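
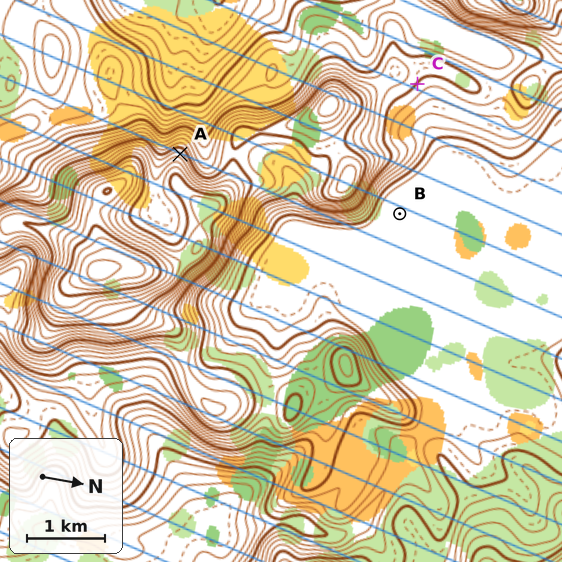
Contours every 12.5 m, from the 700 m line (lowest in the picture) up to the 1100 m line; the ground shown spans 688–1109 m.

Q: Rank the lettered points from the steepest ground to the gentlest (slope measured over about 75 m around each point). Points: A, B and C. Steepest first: A C B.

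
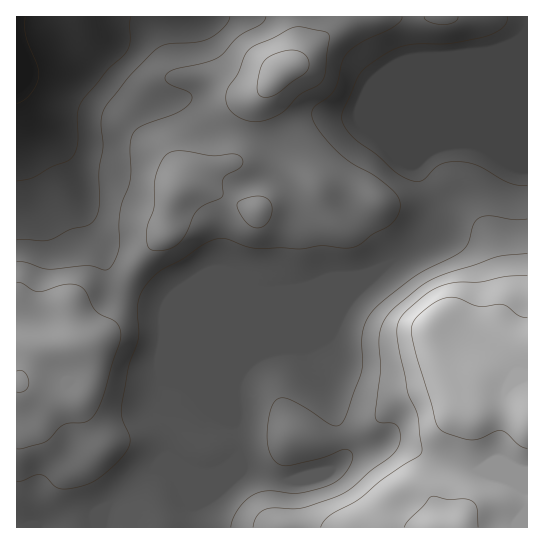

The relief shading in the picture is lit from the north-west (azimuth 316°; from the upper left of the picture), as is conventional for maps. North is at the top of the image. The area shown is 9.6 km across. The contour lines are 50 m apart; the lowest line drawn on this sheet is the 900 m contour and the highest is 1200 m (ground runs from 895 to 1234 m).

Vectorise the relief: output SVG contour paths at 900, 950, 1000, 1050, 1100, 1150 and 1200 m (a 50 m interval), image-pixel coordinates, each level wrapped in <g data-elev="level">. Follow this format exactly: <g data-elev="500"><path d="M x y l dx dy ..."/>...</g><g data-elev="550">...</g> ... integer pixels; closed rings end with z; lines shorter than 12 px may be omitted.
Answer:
<g data-elev="900"><path d="M25 17l1 18 12 31 1 11-3 8-6 9-5 6-8 4"/></g><g data-elev="950"><path d="M131 17l-1 25-3 8-21 21-22 27-5 8-2 11 1 26-5 14-6 4-16 6-18 11-16 3"/></g><g data-elev="1000"><path d="M527 186l-17-3-32-17-19-4-10 0-9 3-19 16-11-1-14-7-19-18-22-16-9-10-4-10 1-9 16-35 7-8 19-13 12-6 12-3 41-2 36-7 9-3 8-6 4-5 0-5"/><path d="M230 17l-2 5-5 7-16 10-12 3-28 2-10 5-27 26-24 31-3 7-2 8 2 25-4 25 0 35-2 9-4 7-7 4-16 4-21 10-32 0"/></g><g data-elev="1050"><path d="M17 481l5 0 17-6 7 2 8 9 5 3 8 0 14-3 10-3 10-6 14-13 10-11 4-7 1-7-8-20-1-12 8-41 9-28 0-36 3-8 4-8 16-16 21-11 23-15 12-5 9 0 20 7 11 2 44 1 21-3 27 2 11-3 11-10 16-8 7-6 4-7 2-7 0-6-4-7-19-17-26-14-14-12-19-22-5-8-1-7 3-8 14-9 5-7 4-9 4-19 6-9 14-11 31-15 8-6 1-4"/><path d="M527 219l-14 1-23-4-11 2-5 5-5 19-6 8-10 7-38 19-29 22-13 12-6 9-4 12-1 11 1 21-2 11-15 42-5 8-4 2-7-2-24-16-17-9-8-1-6 3-5 13-3 24 3 15 7 10 6 3 8-1 31-7 23-9 4 1 3 3 1 4-1 5-5 8-6 8-8 5-10 4-25 6-29-2-15 3-8 6-8 9-5 9-2 9"/><path d="M266 17l-2 4-4 4-23 13-19 20-13 5-31 6-8 6-1 4 2 3 22 10 3 3 0 4-3 6-9 6-38 15-5 3-4 5-3 12 0 33-8 24-2 12-1 32-4 12-5 9-5 2-12-4-7 0-37 3-23-7-9-1"/><path d="M424 17l1 2 4 3 14 3 12-3 2-3 1-2"/></g><g data-elev="1100"><path d="M17 449l5 0 21-6 6-4 14-14 6-2 16-1 8-5 5-8 5-12 18-62-1-6-3-6-21-12-4-5-6-15-6-5-14-2-28 8-5-2-11-7-5-1"/><path d="M527 253l-30 4-59 20-17 9-29 24-8 11-5 13 2 36-6 45 1 4 3 3 14 1 5 4 2 11-3 12-8 8-17 12-18 16-11 7-41 15-28 0-8 1-9 6-4 12"/><path d="M152 250l15 0 7-3 6-5 6-8 7-17 5-7 7-5 17-8 1-18 4-5 15-8 1-5-2-4-7-3-21 2-34-5-8 1-5 3-5 8-5 12-2 32-7 22 0 16z"/><path d="M254 227l5 1 6-2 6-11 1-6-1-6-3-4-5-2-13 0-9 3-4 3 1 6 5 9 6 7z"/><path d="M247 121l14 0 16-5 9-7 15-15 20-11 3-5 2-7 3-33-2-5-25-6-8 0-39 18-6 5-5 7-6 17-10 15-2 8 1 8 4 6 7 6z"/></g><g data-elev="1150"><path d="M17 392l8-1 3-4 1-4-1-6-3-5-4-2-4 1"/><path d="M527 275l-20 1-26 6-23 0-15 3-17 9-24 21-5 11 1 15 10 52 10 24 4 36-4 4-36 22-24 21-28 15-6 6-3 6"/><path d="M262 97l5 0 8-2 31-22 3-8-3-10-8-4-9-1-14 4-9 5-5 8-4 16 1 10z"/></g><g data-elev="1200"><path d="M478 527l-1-18-4-8-7-2-17 1-15-4-5 2-6 8-15 15-4 6"/><path d="M527 317l-8-1-16-11-24 1-21-8-9-1-13 5-15 11-7 8-3 9 6 28 14 44 5 20 3 7 10 5 22 6 10-2 16-7 5 0 5 3 12 11 8 3"/></g>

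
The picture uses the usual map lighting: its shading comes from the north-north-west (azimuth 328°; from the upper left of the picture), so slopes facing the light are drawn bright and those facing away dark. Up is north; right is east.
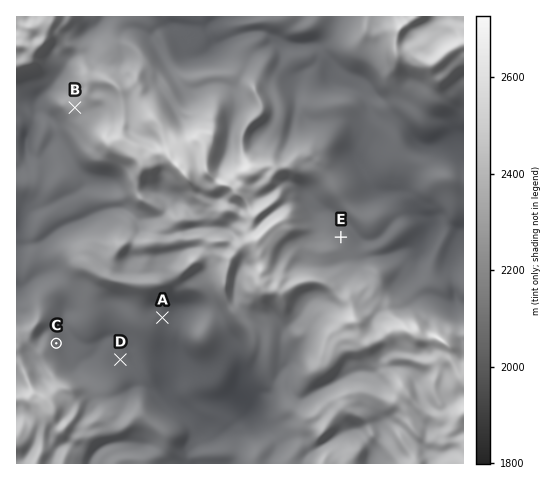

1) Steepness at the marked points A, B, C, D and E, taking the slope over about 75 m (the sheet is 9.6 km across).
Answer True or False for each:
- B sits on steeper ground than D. True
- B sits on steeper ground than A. False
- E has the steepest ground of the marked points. False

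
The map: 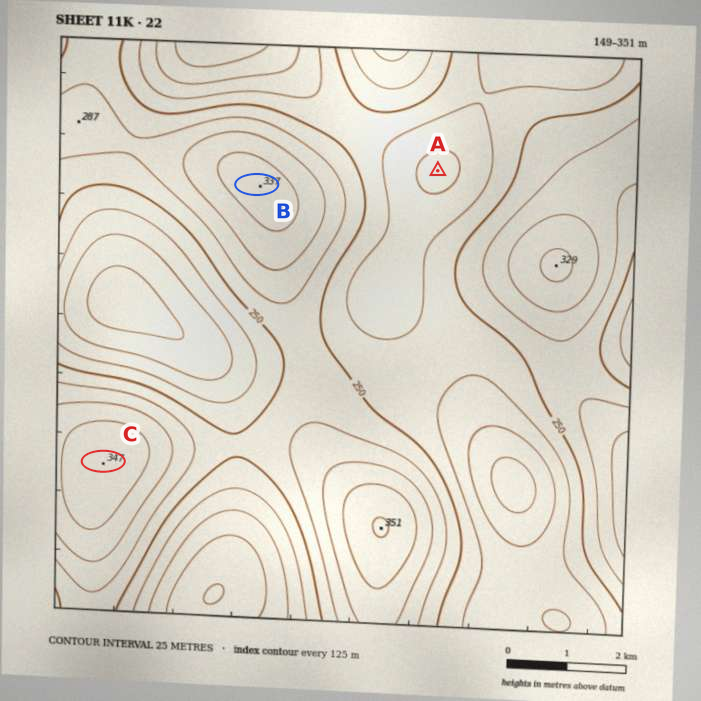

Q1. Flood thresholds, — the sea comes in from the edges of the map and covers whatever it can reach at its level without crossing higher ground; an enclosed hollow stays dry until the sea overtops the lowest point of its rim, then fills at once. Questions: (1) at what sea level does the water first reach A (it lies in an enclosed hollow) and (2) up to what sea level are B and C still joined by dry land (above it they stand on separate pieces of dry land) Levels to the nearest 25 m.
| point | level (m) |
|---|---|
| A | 225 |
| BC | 250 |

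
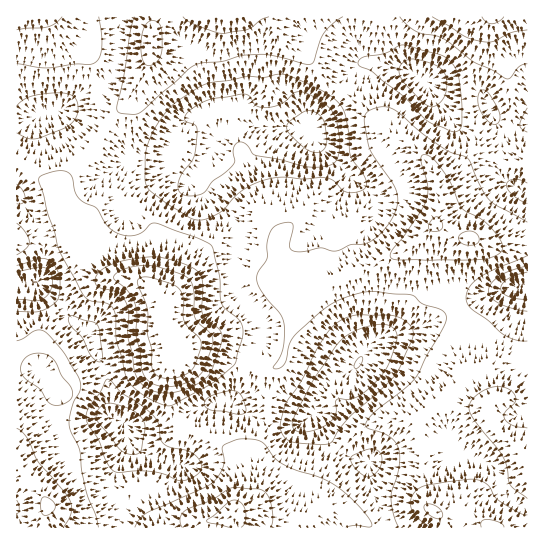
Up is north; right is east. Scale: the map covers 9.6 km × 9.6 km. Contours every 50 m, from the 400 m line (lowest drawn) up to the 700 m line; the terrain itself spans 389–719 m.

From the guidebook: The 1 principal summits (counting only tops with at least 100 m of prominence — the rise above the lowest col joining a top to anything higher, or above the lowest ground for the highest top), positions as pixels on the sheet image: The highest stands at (174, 354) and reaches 719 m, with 330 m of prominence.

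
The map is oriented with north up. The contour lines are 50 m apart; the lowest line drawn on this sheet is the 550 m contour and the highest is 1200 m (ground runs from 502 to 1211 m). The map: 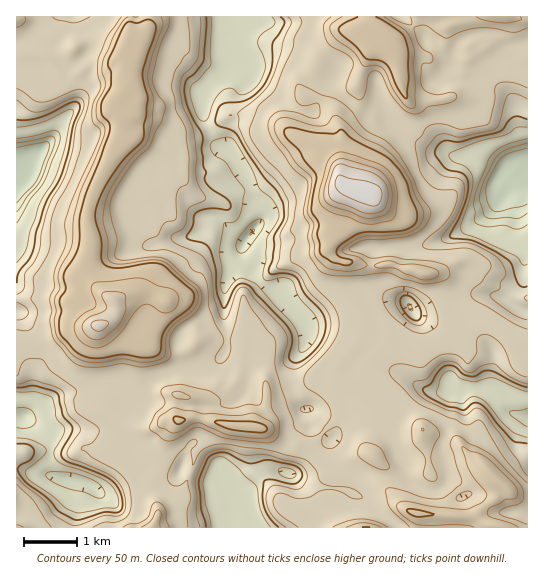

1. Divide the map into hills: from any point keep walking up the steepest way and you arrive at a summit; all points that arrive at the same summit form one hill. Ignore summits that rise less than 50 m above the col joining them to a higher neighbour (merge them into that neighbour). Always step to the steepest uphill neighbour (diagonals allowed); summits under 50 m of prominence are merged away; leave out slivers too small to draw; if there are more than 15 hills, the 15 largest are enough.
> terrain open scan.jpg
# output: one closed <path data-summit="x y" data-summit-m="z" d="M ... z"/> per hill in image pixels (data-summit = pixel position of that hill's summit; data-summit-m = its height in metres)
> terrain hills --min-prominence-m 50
<path data-summit="370 193" data-summit-m="1211" d="M258 16l-26 1 1 16-8 16 3 6 0 10-5 9-10 7-12 14 3 24 9 22 8 6-38 6-3 4-1 17 14 36 9 7 13 0 6 3 14 15 8 4 2 2-2 5 1 9 9 11 0 5 6 10 10 7 12 1 3 10 21 24 3 10 29 14 16 16 0 6 4 3 9 3 17-4 14 1 34 20 31-1 8-3 11 1 13 7 17 17 16 4 1-244-11-6-4 0-8 5-11-9-13-6-28-1-7-4-13-1-22-14-26-30-15 5-12-4-19-17-7-10 8-18-2-2-45-32-11-5-17-3z"/><path data-summit="99 326" data-summit-m="1166" d="M231 16l-178 0-13 11-6 9-18 7 1 374 6-1 27 15 27-2 9 3 25 0 14-23 5-4 4 2 3-2 10-18 8-8 20-10 15 0 20-5 14-10 3-7-3-56 7-17 1-11 13-22-10-6-14-15-6-3-13 0-9-7-14-36 0-13 4-8 38-6-8-6-9-22-3-24 11-13 11-8 5-9 0-10-3-6 8-16 0-14z"/><path data-summit="417 513" data-summit-m="1006" d="M310 333l-17 29-2 9 0 14 9 21 7 4 2 16 8 2 15 11-9 8-7 14-14 11-15 1-10-4-11 2-20 18-8-1-3 9-2 31 73-1 9-10 4-19-25-23 17 10 34 4 14 7 40 32 129-1 0-62-7-7-4-9 2-12 8-20-16-4-17-17-9-5-15-3-8 3-11 0 2 6-1 18-11 30 0 6 7 20 0 8-4 7-7 5-18-3-12-7 1-15-8-12-5-16-6-8 12-32 12-10 6-2-14-10-14-5-24 4-10-3-4-3 0-6-16-16z"/><path data-summit="255 427" data-summit-m="1015" d="M242 247l-10 16-1 11-7 17 0 30 3 8 0 18-3 7-14 10-20 5-15 0-16 7-12 11-10 18-7 0-5 4-12 21-8 3 9 3 15 15 4 12 8 9 8-1 20 6 8-2 4-7 26 11 16 0 16 8 10-12 8-6 21 0 9 4 15-1 14-11 7-14 9-8-15-11-8-2-2-16-7-4-9-21 0-14 2-9 14-21 0-15-23-27-3-10-12-1-10-7-6-10 0-5-9-11z"/><path data-summit="387 42" data-summit-m="1034" d="M402 16l-143 1 6 4 17 3 11 5 45 32 2 2-8 18 7 10 19 17 12 4 15-5 26 30 22 14 13 1 7 4 28 1 13 6 11 9 8-5 14 5-2-22-6-20 1-19-8-12-10-10-13-8-27 0-17-4 8-14 0-8-8-3-10-9-9-3-3-6z"/><path data-summit="151 527" data-summit-m="981" d="M181 468l-4 7-8 2-20-6-8 1-7 8-24 13-9 0-11-8-8-2-7 44 156 1 4-31 4-10-16-8-14 1-20-7z"/><path data-summit="423 430" data-summit-m="951" d="M418 387l-5 1-12 10-12 32 6 8 5 16 8 12-1 15 12 7 18 3 7-5 4-7 0-8-7-20 0-6 10-24 2-24-3-6-19 1z"/><path data-summit="502 17" data-summit-m="990" d="M527 16l-124 1 17 14 6 9 9 3 10 9 8 3 2-1 2-9 9-8 9-2 16 1 14 19-1 11-5 8 0 8 11 15 1-36 4-10 4-4 9-4z"/><path data-summit="17 527" data-summit-m="922" d="M21 469l-5 1 0 57 58 1 7-45-32-8-19-2z"/><path data-summit="366 527" data-summit-m="1003" d="M297 476l-2 1 16 12 8 9-4 19-10 11 94-1-24-16-16-15-14-7-34-4z"/><path data-summit="17 19" data-summit-m="939" d="M51 16l-34 0-1 26 18-6z"/>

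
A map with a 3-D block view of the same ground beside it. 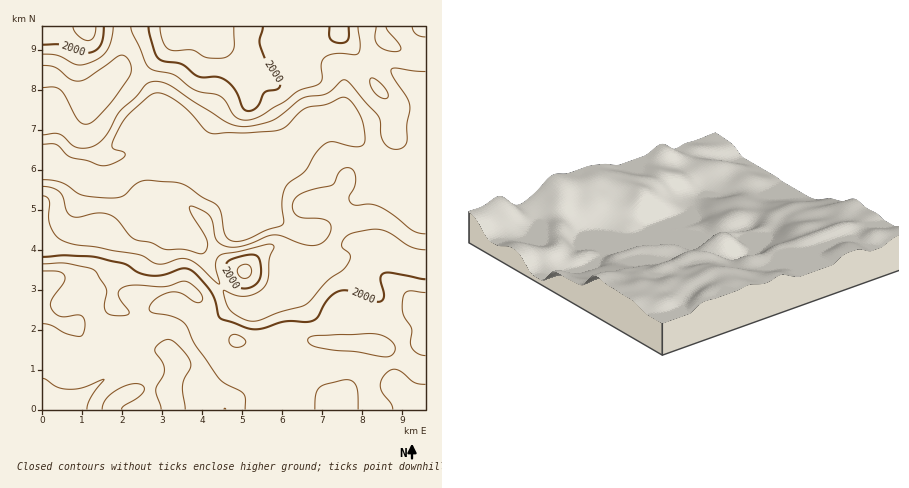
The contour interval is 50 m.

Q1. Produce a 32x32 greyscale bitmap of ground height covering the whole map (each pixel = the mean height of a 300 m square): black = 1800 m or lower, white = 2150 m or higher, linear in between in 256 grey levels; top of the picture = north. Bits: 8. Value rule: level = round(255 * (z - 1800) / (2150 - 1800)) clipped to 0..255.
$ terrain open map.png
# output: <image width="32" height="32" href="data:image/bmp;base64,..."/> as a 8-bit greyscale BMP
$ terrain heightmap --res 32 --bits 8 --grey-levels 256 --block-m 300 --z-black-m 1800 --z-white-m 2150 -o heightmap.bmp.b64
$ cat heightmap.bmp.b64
<image width="32" height="32" href="data:image/bmp;base64,Qk02CAAAAAAAADYEAAAoAAAAIAAAACAAAAABAAgAAAAAAAAEAAATCwAAEwsAAAABAAAAAAAAAAAAAAEBAQACAgIAAwMDAAQEBAAFBQUABgYGAAcHBwAICAgACQkJAAoKCgALCwsADAwMAA0NDQAODg4ADw8PABAQEAAREREAEhISABMTEwAUFBQAFRUVABYWFgAXFxcAGBgYABkZGQAaGhoAGxsbABwcHAAdHR0AHh4eAB8fHwAgICAAISEhACIiIgAjIyMAJCQkACUlJQAmJiYAJycnACgoKAApKSkAKioqACsrKwAsLCwALS0tAC4uLgAvLy8AMDAwADExMQAyMjIAMzMzADQ0NAA1NTUANjY2ADc3NwA4ODgAOTk5ADo6OgA7OzsAPDw8AD09PQA+Pj4APz8/AEBAQABBQUEAQkJCAENDQwBEREQARUVFAEZGRgBHR0cASEhIAElJSQBKSkoAS0tLAExMTABNTU0ATk5OAE9PTwBQUFAAUVFRAFJSUgBTU1MAVFRUAFVVVQBWVlYAV1dXAFhYWABZWVkAWlpaAFtbWwBcXFwAXV1dAF5eXgBfX18AYGBgAGFhYQBiYmIAY2NjAGRkZABlZWUAZmZmAGdnZwBoaGgAaWlpAGpqagBra2sAbGxsAG1tbQBubm4Ab29vAHBwcABxcXEAcnJyAHNzcwB0dHQAdXV1AHZ2dgB3d3cAeHh4AHl5eQB6enoAe3t7AHx8fAB9fX0Afn5+AH9/fwCAgIAAgYGBAIKCggCDg4MAhISEAIWFhQCGhoYAh4eHAIiIiACJiYkAioqKAIuLiwCMjIwAjY2NAI6OjgCPj48AkJCQAJGRkQCSkpIAk5OTAJSUlACVlZUAlpaWAJeXlwCYmJgAmZmZAJqamgCbm5sAnJycAJ2dnQCenp4An5+fAKCgoAChoaEAoqKiAKOjowCkpKQApaWlAKampgCnp6cAqKioAKmpqQCqqqoAq6urAKysrACtra0Arq6uAK+vrwCwsLAAsbGxALKysgCzs7MAtLS0ALW1tQC2trYAt7e3ALi4uAC5ubkAurq6ALu7uwC8vLwAvb29AL6+vgC/v78AwMDAAMHBwQDCwsIAw8PDAMTExADFxcUAxsbGAMfHxwDIyMgAycnJAMrKygDLy8sAzMzMAM3NzQDOzs4Az8/PANDQ0ADR0dEA0tLSANPT0wDU1NQA1dXVANbW1gDX19cA2NjYANnZ2QDa2toA29vbANzc3ADd3d0A3t7eAN/f3wDg4OAA4eHhAOLi4gDj4+MA5OTkAOXl5QDm5uYA5+fnAOjo6ADp6ekA6urqAOvr6wDs7OwA7e3tAO7u7gDv7+8A8PDwAPHx8QDy8vIA8/PzAPT09AD19fUA9vb2APf39wD4+PgA+fn5APr6+gD7+/sA/Pz8AP39/QD+/v4A////ALOzs7TK3t7a2drh4NHI0dXBq6SkpKSvyM7JsqSrv8rMs7S1tLvQ3t/a2+Pez8bHw7eqpKSkpK3ByMWxprrKx8O4xczGurrH0tXX4N7Sxruvp6WkpKSkpqyytaqmu8W6s8bS2NTJv7vByNDg49jEsKWkpKSkpKSkpKSlpKWvtbGw1NfY1M7Jx8nP2OXk0LWmqKqmpKSkpKaoqquus7ezsbTZ2dnZ1M7Kys7X39W9paKyt6+mpaWrtru/wMPGwbS0vdna3NrSzcnCwsrRxrKenKyqnZyjp6mtr7CwsbKuqrK729zd2sq/vLq8v8C3q6CWjnprc4SNjZGco6SioKGpuMDb1tPSxLW0uruyrauuq5NxW1hZYGlwfJSkp6CZmanAyt/VzMnCtbjEw7mys7mvh2xvaltYWFxpg5ebk46Tp7u/6d7Pw7yzsLKxrrG3s5VzgJ6adVlXV1ptgIaFiZWhpZ/c2Mm9tauhmIyGjZuUc2+Wt7GDWldXWF5qdoCJkI+LiKOnpKGckYmAc2dmcWlYa4ugooFdV1hbYWVseYOHhH98fHx4dXFrZV9aT0VFQUVVUVVqc2haUk9YZ3B5g4R9cWp0amBcXVtURz03MTA0RkUgFCI/TEE3NEBbbXR5d2taT29cUVBSUkk6MC8vMD5PPhUNDREcLjk7QVJcYWRgVEU7blVGRUdFPjQvLzA4SUgyEg0NDRM3UFVVU1BQU01CNzJsUjowLSsrLzEyN0E+KxoODQ0NFDhQWFhQSkZDPDQxMEw6IhMPDhIkMjM0MiAQDQ0NDQ0UKj1GSktLRDkxMDAwFxQODQ4ODRAYFxQSDg0NDQ0NDhEYJjQ/SExENjAwMDAKEBcbIyUbEg0NDQ0NDQ0NDQ0NDQ0UKDhBRT82MjIxMBEdNDw3LCQZDQ0NDQ0NDQ0NDQ0NDQ4dLTMyLzI9Qz42MzlRWVM3Fw4NDQ0NDRMWEhAQEA8ODRMeIRoeM0pTRzpaWFhRVk4jDQ0NDQ0RJTA2Pz00LR4RDxMTERw3TlZHOGpkT0RHUT0YDQ0NDyI5SFx3e2ZQNx8WEhASJD5SWEo5ZV1HQ0NHTzwbDxIkP1Fdb46ahnNbOywoHB03U2RgSzlRTENDQ0NLUz0pMUlib3OAmJ+TjX5mWVA7NlBpblpBOENESUlEQ0RPUk5XaoGMjJWhoJuUiIN5aFFLYG1iSDo6R09gY1RGQ0tidX6HmaSlqKikmomBhn1pVlVkZFRLT1Jnb3+He11KVHCQo6eutri2r6WSgHyAfHFoaGlgX2VnZpKTnKqgdVpifJ29wru6u7qwoIt9fHx9g4yIbmdxb2trqKexwbF/ZG2Fp8nOv7q6ubCijn58fH2InJJsaW9rbG4="/>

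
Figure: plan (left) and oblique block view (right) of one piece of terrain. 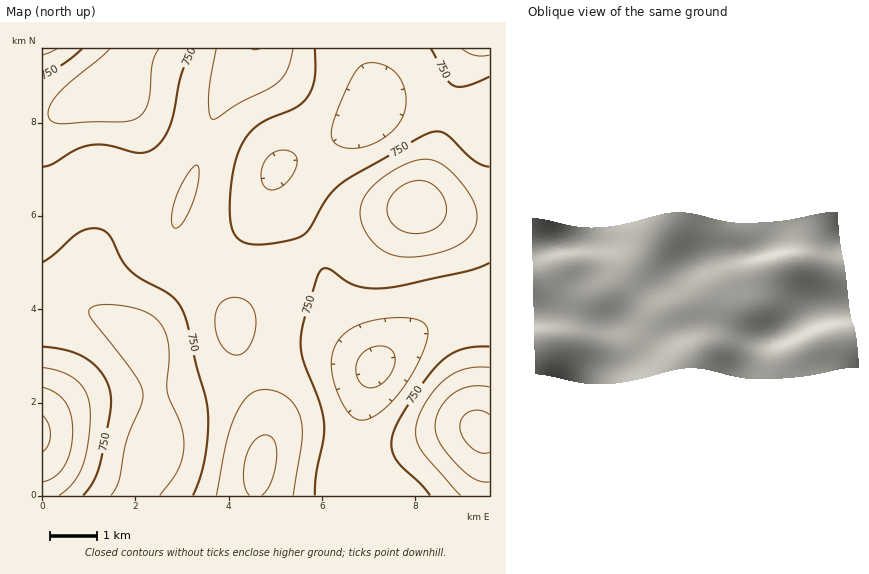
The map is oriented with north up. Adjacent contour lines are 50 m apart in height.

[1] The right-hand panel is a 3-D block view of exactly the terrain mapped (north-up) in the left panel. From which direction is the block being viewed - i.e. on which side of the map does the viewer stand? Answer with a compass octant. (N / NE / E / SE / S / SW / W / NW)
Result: S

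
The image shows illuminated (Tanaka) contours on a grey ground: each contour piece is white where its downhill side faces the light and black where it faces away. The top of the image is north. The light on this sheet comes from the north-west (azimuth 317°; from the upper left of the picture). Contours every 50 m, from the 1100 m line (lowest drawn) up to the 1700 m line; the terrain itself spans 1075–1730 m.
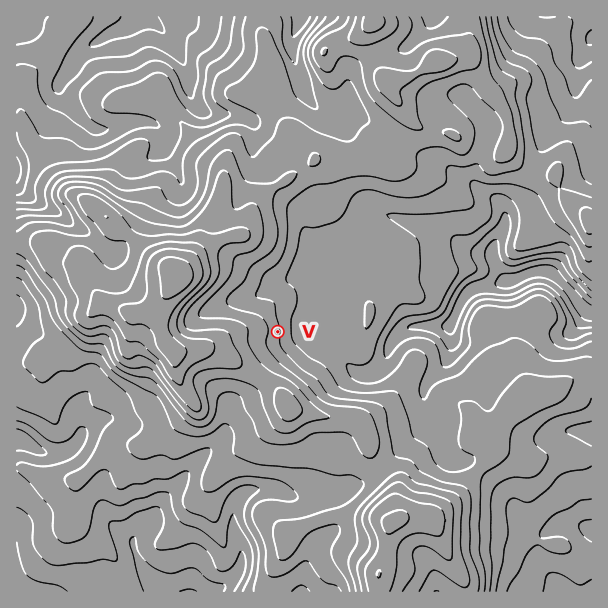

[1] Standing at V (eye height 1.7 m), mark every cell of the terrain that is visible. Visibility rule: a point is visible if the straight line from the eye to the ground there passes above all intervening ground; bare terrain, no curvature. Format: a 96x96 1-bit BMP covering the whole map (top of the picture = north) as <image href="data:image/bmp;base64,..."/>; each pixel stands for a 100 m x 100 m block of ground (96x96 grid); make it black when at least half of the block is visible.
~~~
<image width="96" height="96" href="data:image/bmp;base64,Qk2+BAAAAAAAAD4AAAAoAAAAYAAAAGAAAAABAAEAAAAAAIAEAAATCwAAEwsAAAIAAAAAAAAA////AAAAAAAAAAAAAAAAAAAAAAAAAAAAAAAAAAAAAAAAAAAAAAAAAAAAAAAAAAAAAAAAAAAAAAAAAAAAAAAAAAAAAAAAAAAAAAAAAAAAAAAAAAAAAAAAAAAAAAAAAAAAAAAAAAAAAAAAAAAAAAAAAAAAAAAAAAAAAAAAAAAAAAAAAAAAAAAAAAAAAAAAAAAAAAAAAAAAAAAAAAAAAAAAAwAAAAAAAAAAAAAAA4AAAAAAAAAAAAAAAIAAAAAAAAAAAAAAAAAAAAAAAAAAAAAAAAAAAAAAAAAAAAAAAAAAAAAAAAAAAAAAAAAAAAAAAAAAAAAAAAAAAAAAAAAAAAAAAAAAAAAAAAAAAAAAAAACAAAAAAAAAAAAAAAHAAAAAAAAAAAAAAADAAAAAAAAAAAAAAAxAAAAAAAAAAAAAAB5AAAAAAAAAAAAAAB/gAAAAAAAAAAAAAD/gAAAAAAAAAAAAAD/wAAAAAAAAAAPwAH/4AAAAAAAAAA/8AP/8AAAAAAAAAD//AP/+AAAAAAAAAf//gP//AAAAAAAAA/D/wf//wAAAAAAAB/B/4P//8AAAAAAAD/g/4H+f/AAAAAAAH/xx+B+f/wAAAAAAP/7weA+eD4AAAAAA///wPA/eA8AAAAAAP//wHAf+AMAAAAAAH//wBAP+AAAAAAAAB//wAAP+AAAAAAAAB//wAAP+AAAAAAAAB//4AAP+AAAAAAAAA//4AAP+AAAAAAAAA//4AAH/gAAAAAAAA//8AAGHwAAAAAAAB//8AAAHwAAAAAAAA//4AAABgAAAAAAAAP/4AAAAAAAAAAAAAH/4AAAAAAAAAAAAAH/+AAAAAEAAAAAAAH//4AAAAMAAAAAADH//8AAAAcAAAAAAH///cAAAAcAAAAAAf//8MAAAAcAAAAAA///8OAAAA8AAAAAD///8eAAH/8AAAAAH////8AAH/8AAAAAAf//8AAAH/8AAAAAAAP/4AAwH/8AAAAAAAP/4AH8H/8AAAAAAAP/4D/8H/4AAAAAAAP////4H/4AAAAAAAP////wH/wAAAAAAAf////gH/gAAAAAAAf////AP/AAAAAAAA////+Af+AAAAAAAAf///4D/8AAAAAAAAH///gH/8AAAAAAAAD//wAf+cAAAAAAAAB/+AB/4MAAAAAAAAAAAAD34EAAAAAAAAAAAAHjwAAAAAAAAAAAAAfhwAAAAAAAAAAAAD/BwAAAAAAAAAAAAH+AwAAAAAAAAAAAAOAAwAAAAAAAAAAAAcAAQAAAAAAAAAAAA8AAQAAAAAAAAAAAD4AAAAAAAAAAAAAAHwAAAAAAAAAAAAAAPgAAAAAAAAAAAAAAPAAAAAAAAAAAAAAAPgAAAAAAAAAAAAAAfgAAAAAAAAAAAAAAcA8AAAAAAAAAAAAAYA/wAAAAAAAAAAAwYAw4AAAAAAAAAAA44AAAAAAAAAAAAAAJ8AAAAAAAAAAAAAAH+AAAAAAAAAAAAAAB/AAAAAAAAAAAAAAA/AAAAAAAAAAAAAAAfAAAAAAAAAAAAAAAAAAAAAA="/>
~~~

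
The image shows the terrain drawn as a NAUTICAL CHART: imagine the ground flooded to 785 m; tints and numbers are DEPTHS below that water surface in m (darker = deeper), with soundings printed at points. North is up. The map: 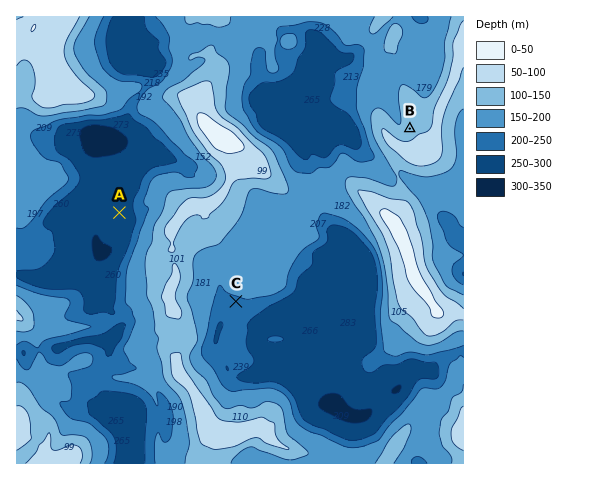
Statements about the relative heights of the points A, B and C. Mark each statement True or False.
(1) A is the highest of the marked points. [False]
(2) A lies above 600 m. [False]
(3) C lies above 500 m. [True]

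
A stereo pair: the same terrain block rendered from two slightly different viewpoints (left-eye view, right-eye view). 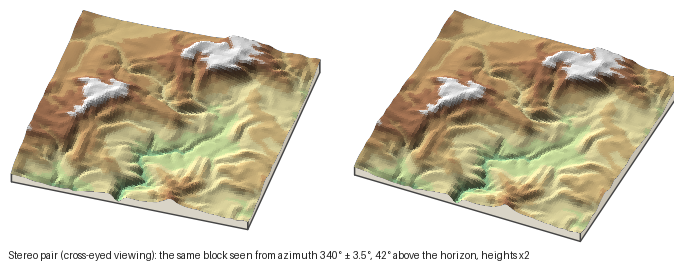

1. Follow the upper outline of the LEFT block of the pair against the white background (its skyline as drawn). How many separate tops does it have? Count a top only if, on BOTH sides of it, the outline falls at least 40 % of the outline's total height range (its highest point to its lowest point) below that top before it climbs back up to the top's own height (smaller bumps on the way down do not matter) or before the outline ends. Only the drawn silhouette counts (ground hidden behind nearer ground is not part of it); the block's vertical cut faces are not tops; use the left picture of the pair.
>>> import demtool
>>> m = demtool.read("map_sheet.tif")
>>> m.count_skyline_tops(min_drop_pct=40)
0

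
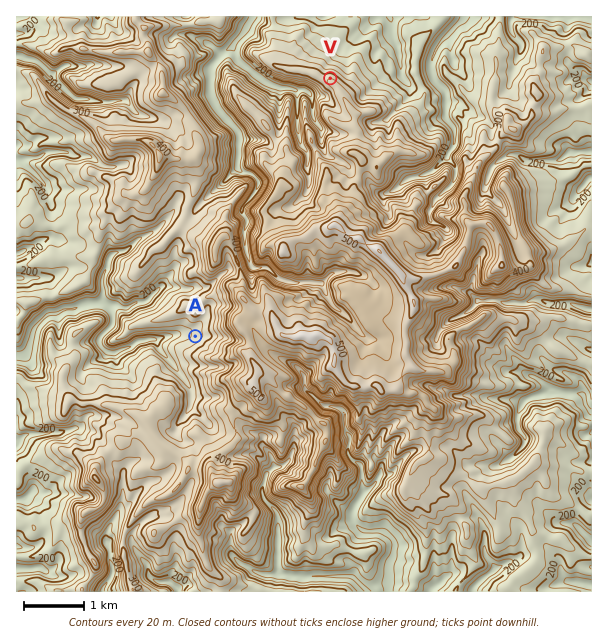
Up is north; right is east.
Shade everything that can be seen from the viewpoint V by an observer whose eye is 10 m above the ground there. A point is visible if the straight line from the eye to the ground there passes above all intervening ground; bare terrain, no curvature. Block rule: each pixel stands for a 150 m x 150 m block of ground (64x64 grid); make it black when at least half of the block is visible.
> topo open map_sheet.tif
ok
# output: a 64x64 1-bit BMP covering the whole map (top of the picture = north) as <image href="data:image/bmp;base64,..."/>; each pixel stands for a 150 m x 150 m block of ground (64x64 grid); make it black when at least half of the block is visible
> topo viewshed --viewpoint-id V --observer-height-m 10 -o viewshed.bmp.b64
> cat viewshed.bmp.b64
<image width="64" height="64" href="data:image/bmp;base64,Qk0+AgAAAAAAAD4AAAAoAAAAQAAAAEAAAAABAAEAAAAAAAACAAATCwAAEwsAAAIAAAAAAAAA////AAAAAAAAAAAAAAAAAAAAAAAAAAAAAAAAAAAAAAAAAAAAAAAAAAAAAAAAAAAAAAAAAAAAAAAAAAAAAAAAAAAAAAAAAAAAAAAAAAAAAAAAAAAAAAAAAAAAAAAAAAAAAAAAAAAAAAAAAAAAAAAAAAAAAAAAAAAAAAAAAAAAAAAAAAAAAAAAAAAAAAAAAAAAAAAAAAAAAAAAAAAAAAAAAAAAAAAAAAAAAAAAAAAAAAAAAAAAAAAAAAAAAAAAAAAAAAAAAAAAAAAAAAAAAAAAAAAAAAAAAAAAAAAAAAAAAAAAAAAAAAAAAAAAAAAAAAAAAAAAAAAAAAAAAAAAAAAAAAAAAAAAAAAAAAAAAAAAAAAAAAAAAAAAAAAAAAAAAAAAAAAAAAAAAAAAAAAAAACAAAAAAAAAAEAAAAAABAGAQAAAAAEPBgAAAAAAAQfOAEAAAAAAA/wAeAAAAAABvABAAAAAAAH4AEAAAAAAAFAAQgAAAAAHEAAgAAAAAAcQACAAAACABCAAMAAAAMgTQsB4AAABiAIecDgAAC8IDgAANAAAABgKhAB2AAAAEBqYAH4AAAAQOjEIfgAAACB6AYh4wAAA4PAAzHjAAADgwBbIuMAAAOCDddk4wAAA8Af92XxAAAHwD/+YeGAAAaAH/5h8YAADgA3/PHxAAAPCAP8+PIAABcMAH78cAA=="/>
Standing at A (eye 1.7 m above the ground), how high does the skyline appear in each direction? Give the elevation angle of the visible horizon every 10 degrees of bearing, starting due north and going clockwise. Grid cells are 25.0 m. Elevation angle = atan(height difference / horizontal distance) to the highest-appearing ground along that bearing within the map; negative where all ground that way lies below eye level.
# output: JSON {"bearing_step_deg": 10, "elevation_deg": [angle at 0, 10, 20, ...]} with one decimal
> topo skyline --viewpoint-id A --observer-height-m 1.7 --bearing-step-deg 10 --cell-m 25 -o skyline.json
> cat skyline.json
{"bearing_step_deg": 10, "elevation_deg": [6.8, 5.8, 5.5, 7.4, 9.7, 12.1, 13.5, 16.1, 15.7, 13.7, 13.0, 14.6, 12.9, 11.9, 12.0, 11.4, 10.4, 9.0, 7.6, 6.0, 4.5, 3.9, 2.7, 2.0, 0.9, 0.5, 0.0, -0.2, 0.0, 1.0, 1.9, 2.6, 3.4, 4.1, 4.8, 5.5]}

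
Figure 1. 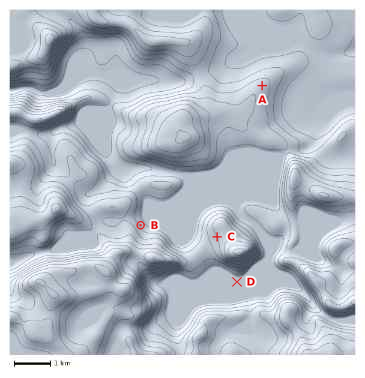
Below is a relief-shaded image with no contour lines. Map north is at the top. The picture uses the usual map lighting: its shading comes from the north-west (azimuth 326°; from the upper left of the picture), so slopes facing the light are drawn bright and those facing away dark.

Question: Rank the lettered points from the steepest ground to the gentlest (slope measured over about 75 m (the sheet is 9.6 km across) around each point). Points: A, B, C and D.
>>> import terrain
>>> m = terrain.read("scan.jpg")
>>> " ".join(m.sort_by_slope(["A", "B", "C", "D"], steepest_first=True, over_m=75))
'B C A D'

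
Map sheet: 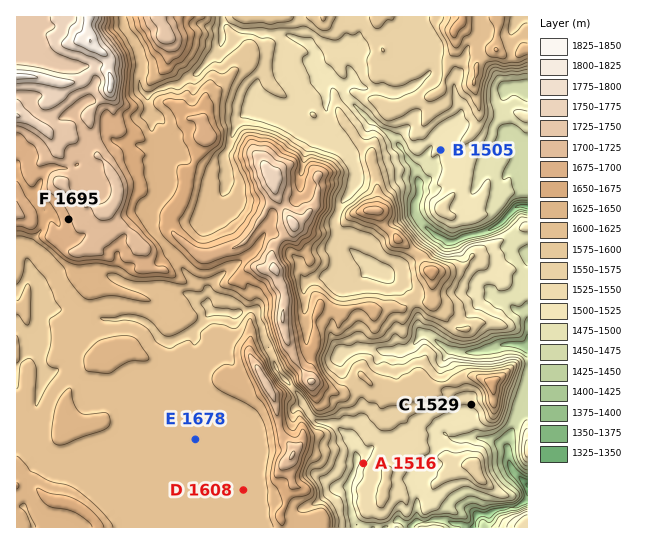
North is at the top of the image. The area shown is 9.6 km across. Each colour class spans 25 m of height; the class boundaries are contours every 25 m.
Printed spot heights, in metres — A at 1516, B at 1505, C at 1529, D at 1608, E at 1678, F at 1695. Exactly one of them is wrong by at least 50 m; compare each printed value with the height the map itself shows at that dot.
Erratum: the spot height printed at E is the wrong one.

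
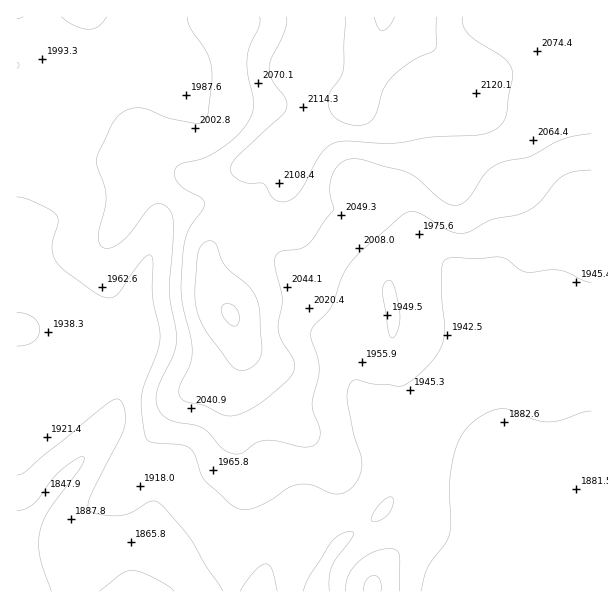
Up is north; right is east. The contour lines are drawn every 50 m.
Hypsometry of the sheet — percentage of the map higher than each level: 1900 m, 85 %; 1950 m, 60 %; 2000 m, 37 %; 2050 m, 24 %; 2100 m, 11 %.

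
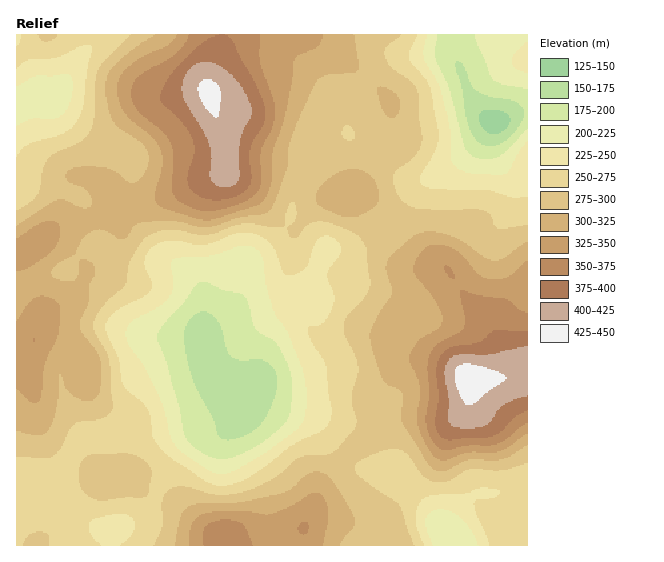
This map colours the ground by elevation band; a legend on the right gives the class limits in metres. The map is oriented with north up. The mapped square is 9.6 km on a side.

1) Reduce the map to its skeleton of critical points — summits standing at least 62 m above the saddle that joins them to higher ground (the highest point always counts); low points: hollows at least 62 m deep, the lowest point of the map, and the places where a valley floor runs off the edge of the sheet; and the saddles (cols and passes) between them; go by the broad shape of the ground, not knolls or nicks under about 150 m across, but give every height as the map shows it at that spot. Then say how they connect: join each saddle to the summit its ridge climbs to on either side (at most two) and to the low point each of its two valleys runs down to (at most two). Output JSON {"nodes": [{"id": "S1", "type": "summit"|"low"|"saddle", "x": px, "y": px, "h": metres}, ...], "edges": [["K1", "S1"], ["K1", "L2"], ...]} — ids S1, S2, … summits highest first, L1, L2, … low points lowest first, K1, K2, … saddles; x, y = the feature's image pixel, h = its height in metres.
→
{"nodes": [
{"id": "S1", "type": "summit", "x": 470, "y": 380, "h": 443},
{"id": "S2", "type": "summit", "x": 209, "y": 93, "h": 431},
{"id": "S3", "type": "summit", "x": 226, "y": 541, "h": 371},
{"id": "L1", "type": "low", "x": 495, "y": 123, "h": 137},
{"id": "L2", "type": "low", "x": 233, "y": 401, "h": 153},
{"id": "L3", "type": "low", "x": 453, "y": 541, "h": 200},
{"id": "L4", "type": "low", "x": 17, "y": 108, "h": 207},
{"id": "K1", "type": "saddle", "x": 97, "y": 219, "h": 303},
{"id": "K2", "type": "saddle", "x": 387, "y": 227, "h": 287},
{"id": "K3", "type": "saddle", "x": 345, "y": 457, "h": 280},
{"id": "K4", "type": "saddle", "x": 157, "y": 496, "h": 273},
{"id": "K5", "type": "saddle", "x": 73, "y": 452, "h": 268}],
"edges": [["K1", "S2"], ["K1", "L2"], ["K1", "L4"], ["K2", "S1"], ["K2", "S2"], ["K2", "L1"], ["K2", "L2"], ["K3", "S1"], ["K3", "S3"], ["K3", "L2"], ["K3", "L3"], ["K4", "S1"], ["K4", "S3"], ["K4", "L2"], ["K5", "S1"], ["K5", "S2"], ["K5", "L2"]]}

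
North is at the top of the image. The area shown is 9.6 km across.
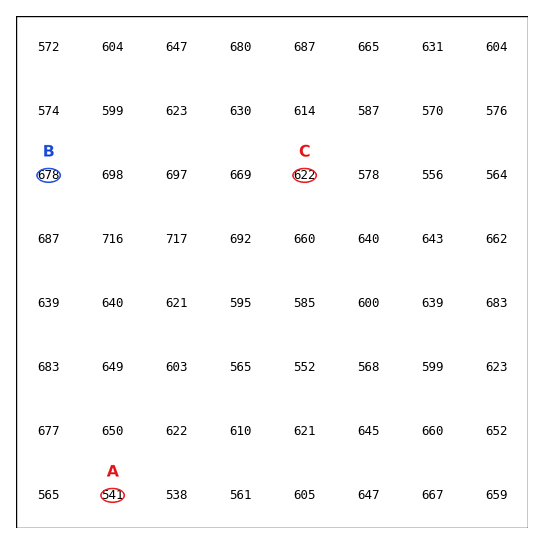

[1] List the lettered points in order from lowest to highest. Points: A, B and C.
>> A C B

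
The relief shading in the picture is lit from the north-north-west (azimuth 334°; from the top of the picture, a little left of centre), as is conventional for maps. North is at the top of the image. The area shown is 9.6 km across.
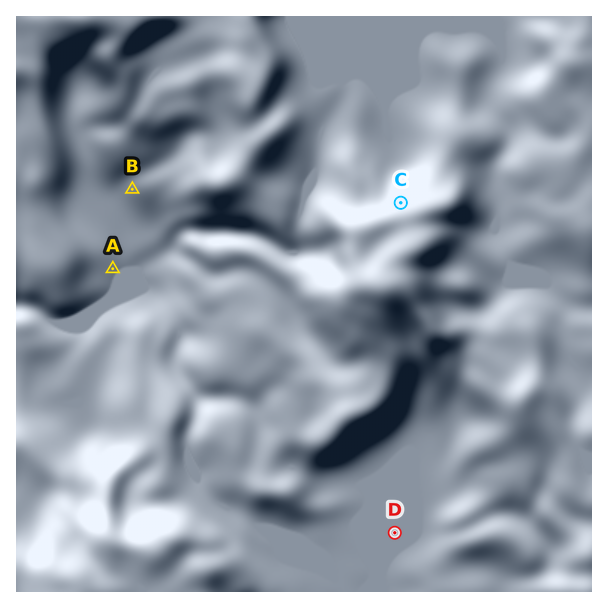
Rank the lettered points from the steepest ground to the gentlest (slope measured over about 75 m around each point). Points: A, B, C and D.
C B A D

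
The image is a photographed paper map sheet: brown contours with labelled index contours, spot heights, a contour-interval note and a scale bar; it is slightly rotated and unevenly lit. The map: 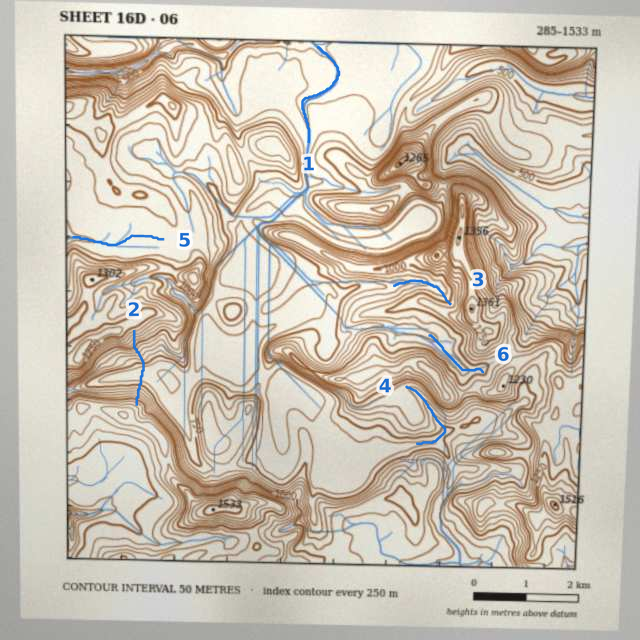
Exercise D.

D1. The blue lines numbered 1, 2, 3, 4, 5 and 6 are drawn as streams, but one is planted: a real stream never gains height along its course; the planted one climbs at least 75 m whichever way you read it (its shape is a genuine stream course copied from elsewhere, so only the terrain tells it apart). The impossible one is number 2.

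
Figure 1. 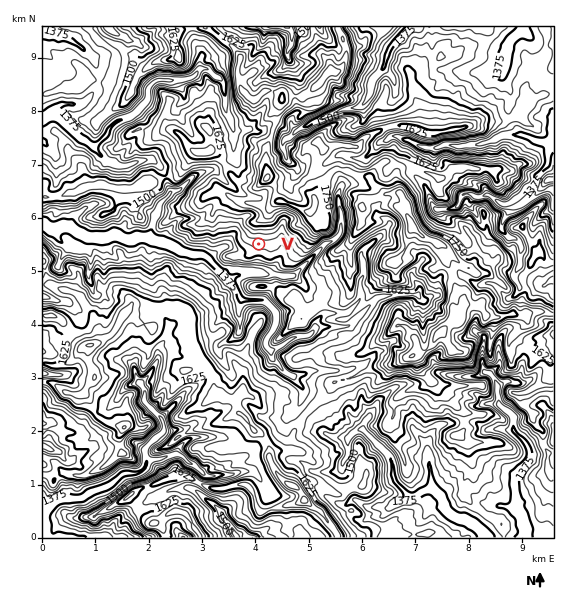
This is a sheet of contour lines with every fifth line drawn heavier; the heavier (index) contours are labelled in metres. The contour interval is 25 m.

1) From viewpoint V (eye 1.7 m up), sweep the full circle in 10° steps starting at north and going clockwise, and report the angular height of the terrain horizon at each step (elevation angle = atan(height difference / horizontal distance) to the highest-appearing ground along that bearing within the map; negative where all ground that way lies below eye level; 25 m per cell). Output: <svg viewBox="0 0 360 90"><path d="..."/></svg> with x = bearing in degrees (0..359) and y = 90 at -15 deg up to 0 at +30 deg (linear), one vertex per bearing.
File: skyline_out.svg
<svg viewBox="0 0 360 90"><path d="M0 30l10-1 10 1 10 2 10 2 10 1 10 0 10 2 10 3 10 8 10 0 10 3 10-1 10 1 10 6 10 1 10 1 10-4 10 1 10-1 10 1 10-1 10-1 10-1 10 1 10 2 10 3 10 2 10 0 10-3 10-5 10-1 10-5 10-5 10-7 10-4"/></svg>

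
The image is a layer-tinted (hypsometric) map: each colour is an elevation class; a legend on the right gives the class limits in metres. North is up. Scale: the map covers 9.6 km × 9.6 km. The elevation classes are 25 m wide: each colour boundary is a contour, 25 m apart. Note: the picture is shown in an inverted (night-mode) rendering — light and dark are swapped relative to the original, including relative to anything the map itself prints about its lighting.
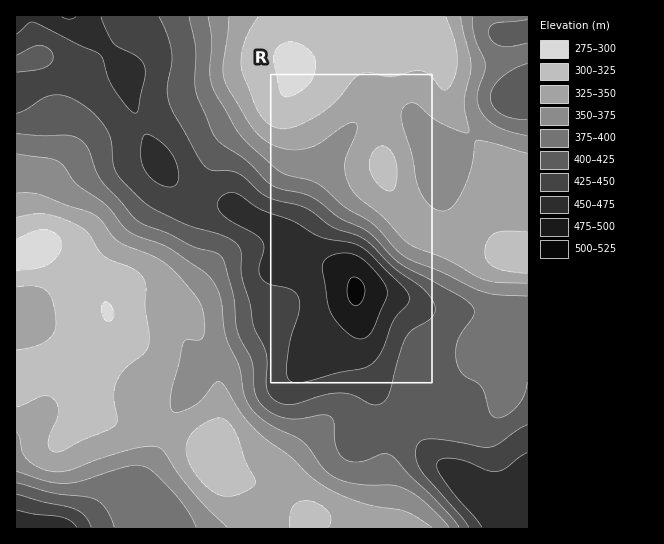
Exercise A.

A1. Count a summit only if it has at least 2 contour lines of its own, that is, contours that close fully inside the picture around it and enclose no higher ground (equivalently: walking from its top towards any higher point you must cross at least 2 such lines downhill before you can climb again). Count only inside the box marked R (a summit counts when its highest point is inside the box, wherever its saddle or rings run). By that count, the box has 1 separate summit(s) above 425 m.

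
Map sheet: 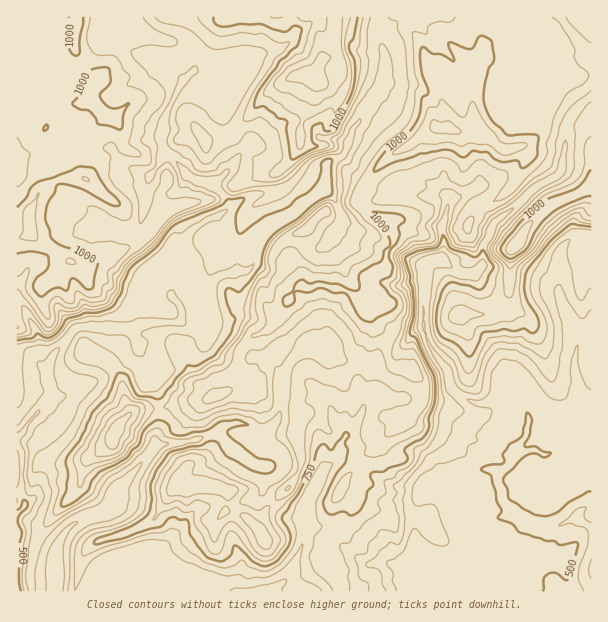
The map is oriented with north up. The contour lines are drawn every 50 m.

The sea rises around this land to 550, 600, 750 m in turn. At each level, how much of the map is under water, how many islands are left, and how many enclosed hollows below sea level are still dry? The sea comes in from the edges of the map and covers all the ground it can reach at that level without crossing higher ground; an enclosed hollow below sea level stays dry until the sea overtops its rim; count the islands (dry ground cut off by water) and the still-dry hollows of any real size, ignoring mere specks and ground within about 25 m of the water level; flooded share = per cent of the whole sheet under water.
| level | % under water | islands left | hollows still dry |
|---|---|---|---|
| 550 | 10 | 0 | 0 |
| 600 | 15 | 0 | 0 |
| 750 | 38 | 0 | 0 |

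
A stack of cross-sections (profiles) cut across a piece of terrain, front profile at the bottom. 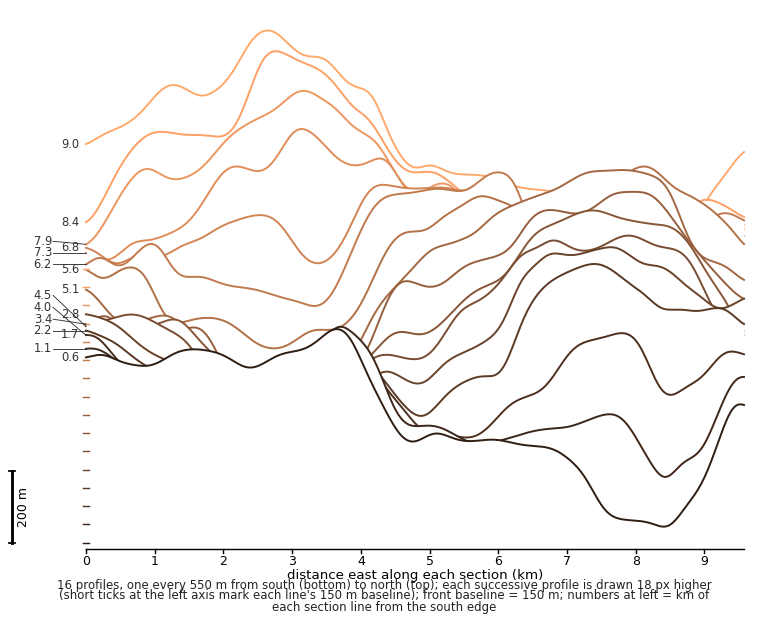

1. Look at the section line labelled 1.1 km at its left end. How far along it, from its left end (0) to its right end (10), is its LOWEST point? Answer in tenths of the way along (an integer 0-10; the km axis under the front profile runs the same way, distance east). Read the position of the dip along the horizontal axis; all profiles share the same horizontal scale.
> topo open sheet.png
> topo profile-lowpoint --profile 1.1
9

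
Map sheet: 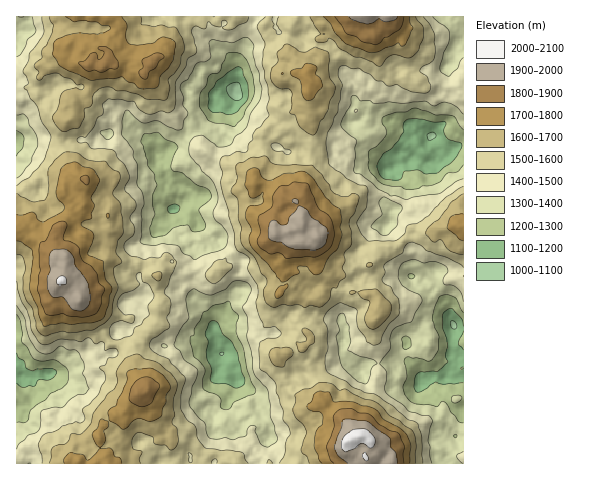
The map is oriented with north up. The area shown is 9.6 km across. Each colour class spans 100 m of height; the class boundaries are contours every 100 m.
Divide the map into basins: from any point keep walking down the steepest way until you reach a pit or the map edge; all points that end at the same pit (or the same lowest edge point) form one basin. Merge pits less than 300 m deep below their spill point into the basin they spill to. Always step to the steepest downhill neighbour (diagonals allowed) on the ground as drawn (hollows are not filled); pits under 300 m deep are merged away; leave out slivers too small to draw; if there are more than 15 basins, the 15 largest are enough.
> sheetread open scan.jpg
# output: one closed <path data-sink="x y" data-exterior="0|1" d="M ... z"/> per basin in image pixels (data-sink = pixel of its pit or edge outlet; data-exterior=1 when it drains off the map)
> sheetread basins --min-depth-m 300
<path data-sink="235 92" data-exterior="0" d="M355 16l-278 1 1 23 6 8-15-4-3 2 0 7 12 10 10 3-10 15-6 21 1 13-8 8-6 11 0 11 11 23 7 8 8 3-17 4-4 3 0-5-4-3-22 1-14 11-8 12 0 25 11 8 11 4 10 13 17 7-3 21 11 8 7 12 13 11 7 17 8 13 3 3 8 1 11 9 4 18 1-24 22-26 3-17-3-28 15-10 13 6 17-5 11 7 8-8 7-9 16-13 22-4 11-8 11-1 8 11-6 3-9 18 3 7 2 15-12 15-1 10-6 12 0 16 10 18 24-9 9-7 0-5-4-4 3-11-5-8 0-7 3-6 8 0 8-8 1-16-6-8 9 7 13 15 33 4 0-7-7-10 2-11-12 1-15-6-13-15-25-19-2-17-5-8 6-6 2-17 7-13 1-39-3-5 1-10-2-6 0-15 3-9-5-8 17-16 14-1 3-3 7-12z"/><path data-sink="432 136" data-exterior="0" d="M463 16l-71 1 11 19 0 10 5 9-1 20-3 3-13-2-10-10-9-41-4-9-12 0-2 2-7 24-10 15-14 1-17 16 5 8-3 9 0 15 2 6-1 10 3 5-1 39-7 13-2 17-6 6 5 8 2 17 25 19 15 16 13 5 12-1 14-16 6-3 7 1 11-9 12-1 22-10 24-1z"/><path data-sink="454 325" data-exterior="0" d="M460 226l-20 2-22 10-12 1-11 9-7-1-6 3-15 20-1 7 7 10-1 8-32-5-8-10-11-8 3 4-1 16-8 8-8 0-3 6 0 7 5 8-3 11 4 4 0 5-9 7-4 0-21 9 8 12 2 12 9 14 9 3 9 9 9-5 12 13 10 5 7 8 4 10 8-2 7 4 5 9 9 0 5 2 3 3-1 10 73-1 0-235z"/><path data-sink="222 354" data-exterior="0" d="M288 232l-11 1-11 8-22 4-16 13-7 9-8 8-11-7-17 5-13-6-10 5-5 5 3 20-3 25-22 26 0 24 9 16 0 3-4 2 10 11 11 19 10 9-1 7 11 1 27 15 9-1 15 10 66 0 8-12 14-6 20 2 14-10-3-10-7-8-10-5-12-13-9 5-9-9-12-6-2-7-6-7 0-9-17-30 0-16 6-12 1-10 12-15-2-15-3-7 9-18 6-3z"/><path data-sink="46 375" data-exterior="0" d="M18 227l-2 1 0 235 80 1 0-6-8-9-1-7 12-5 2-10 16-12 3 0 9-12 14-12 0-5-9-15-4-17-11-9-8-1-3-3-8-13-7-17-13-11-7-12-11-8 3-21-17-7-10-13-11-4z"/><path data-sink="17 144" data-exterior="1" d="M76 16l-60 1 1 185 9-14 14-10 20 0 4 3 0 5 4-3 17-4-8-3-7-8-11-23 0-11 6-11 8-8-1-13 6-21 10-15-10-3-12-10 0-7 3-2 13 3-4-7z"/>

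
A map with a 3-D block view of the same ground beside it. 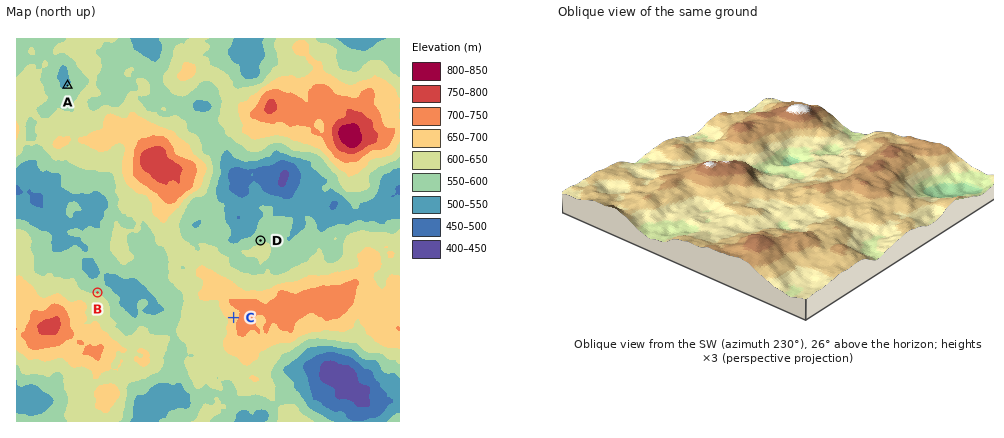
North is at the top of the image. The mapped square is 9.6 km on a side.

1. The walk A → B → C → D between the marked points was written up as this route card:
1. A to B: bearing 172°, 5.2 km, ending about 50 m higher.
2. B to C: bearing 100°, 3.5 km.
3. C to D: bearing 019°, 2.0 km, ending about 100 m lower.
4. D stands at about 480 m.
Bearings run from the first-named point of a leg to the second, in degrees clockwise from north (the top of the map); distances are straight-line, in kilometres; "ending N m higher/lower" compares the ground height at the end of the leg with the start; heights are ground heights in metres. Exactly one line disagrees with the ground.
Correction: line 4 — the height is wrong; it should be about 580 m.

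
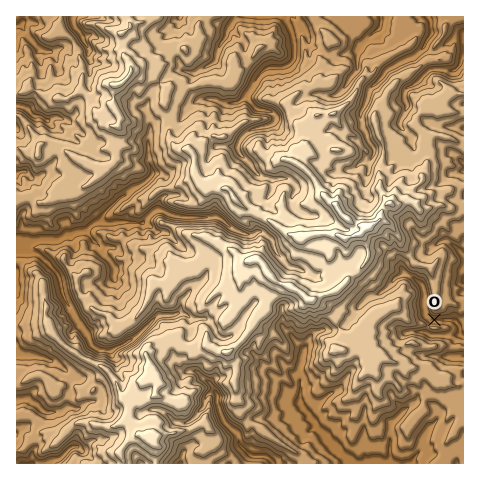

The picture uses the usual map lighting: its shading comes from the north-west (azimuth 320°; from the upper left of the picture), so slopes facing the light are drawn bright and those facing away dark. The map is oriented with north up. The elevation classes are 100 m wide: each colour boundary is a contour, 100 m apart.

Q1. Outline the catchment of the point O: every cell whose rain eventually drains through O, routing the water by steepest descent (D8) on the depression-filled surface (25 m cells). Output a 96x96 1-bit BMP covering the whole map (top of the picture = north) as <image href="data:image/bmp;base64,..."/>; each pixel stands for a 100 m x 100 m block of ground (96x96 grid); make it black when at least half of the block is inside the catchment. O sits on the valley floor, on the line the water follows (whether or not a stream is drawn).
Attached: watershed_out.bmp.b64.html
<image width="96" height="96" href="data:image/bmp;base64,Qk2+BAAAAAAAAD4AAAAoAAAAYAAAAGAAAAABAAEAAAAAAIAEAAATCwAAEwsAAAIAAAAAAAAA////AAAAAAAAAAAAAAAAAAAAAAAAAAAAAAAAAAAAAAAAAAAAAAAAAAAAAAAAAAAAAAAAAAAAAAAAAAAAAAAAAAAAAAAAAAAAAAAAAAAAAAAAAAAAAAAAAAAAAAAAAAAAAAAAAAAAAAAAAAAAAAAAAAAAAAAAAAAAAAAAAAAAAAAAAAAAAAAAAAAAAAAAAAAAAAAAAAAAAAAAAAAAAAAAAAAAAAAAAAAAAAAAAAAAAAAAAAAAAAAAAAAAAAAAAAAAAAAAAAAAAAAAAAAAAAAAAAAAAAAAAAAAAAAAAAAAAAAAAAAAAAAAAAAAAAAAAAAAAAAAAAAAAAAAAAAAAAAAAAAAAAAAAAAAAAAAAAAAAAAAAAAAAAAAAAAAAAAAAAAAAAAAAAAAAAAAAAAAAAAAAAMAAAAAAAAAAAAAAAfAAAAAAAAAAAAAAAfAAAAAAAAAAAAAAAfAAAAAAAAAAAAAAAfgAAAAAAAAAAAAAAfgAMAAAAAAAAAAAA/wD8AAAAAAAAAAAA/wH8AAAAAAAAAAAB/4H8AAAAAAAAAAAD//P8AAAAAAAAAAAP///8AAAAAAAAAAAP///8AAAAAAAAAAAB///8AAAAAAAAAAAAf//8AAAAAAAAAAAAP//8AAAAAAAAAAAAH//8AAAAAAAAAAAAD//4AAAAAAAAAAAAB//4AAAAAAAAAAAAA//wAAAAAAAAAAAAAf+AAAAAAAAAAAAAAf+AAAAAAAAAAAAAAf8AAAAAAAAAAAAAAf4AAAAAAAAAAAAAAfwAAAAAAAAAAAAAA/wAAAAAAAAAAAAAA/wAAAAAAAAAAAAAAfgAAAAAAAAAAAAAAHAAAAAAAAAAAAAAAAAAAAAAAAAAAAAAAAAAAAAAAAAAAAAAAAAAAAAAAAAAAAAAAAAAAAAAAAAAAAAAAAAAAAAAAAAAAAAAAAAAAAAAAAAAAAAAAAAAAAAAAAAAAAAAAAAAAAAAAAAAAAAAAAAAAAAAAAAAAAAAAAAAAAAAAAAAAAAAAAAAAAAAAAAAAAAAAAAAAAAAAAAAAAAAAAAAAAAAAAAAAAAAAAAAAAAAAAAAAAAAAAAAAAAAAAAAAAAAAAAAAAAAAAAAAAAAAAAAAAAAAAAAAAAAAAAAAAAAAAAAAAAAAAAAAAAAAAAAAAAAAAAAAAAAAAAAAAAAAAAAAAAAAAAAAAAAAAAAAAAAAAAAAAAAAAAAAAAAAAAAAAAAAAAAAAAAAAAAAAAAAAAAAAAAAAAAAAAAAAAAAAAAAAAAAAAAAAAAAAAAAAAAAAAAAAAAAAAAAAAAAAAAAAAAAAAAAAAAAAAAAAAAAAAAAAAAAAAAAAAAAAAAAAAAAAAAAAAAAAAAAAAAAAAAAAAAAAAAAAAAAAAAAAAAAAAAAAAAAAAAAAAAAAAAAAAAAAAAAAAAAAAAAAAAAAAAAAAAAAAAAAAAAAAAAAAAAAAAAAAAAAAAAAAAAAAAAAAAAAAAAAAAAAAAAAAAAAAAAAAAAAAAAAAAAAAAAAAAAAAAAAAAAAAAAAAAAAAAAAAAAAAAAAAAA="/>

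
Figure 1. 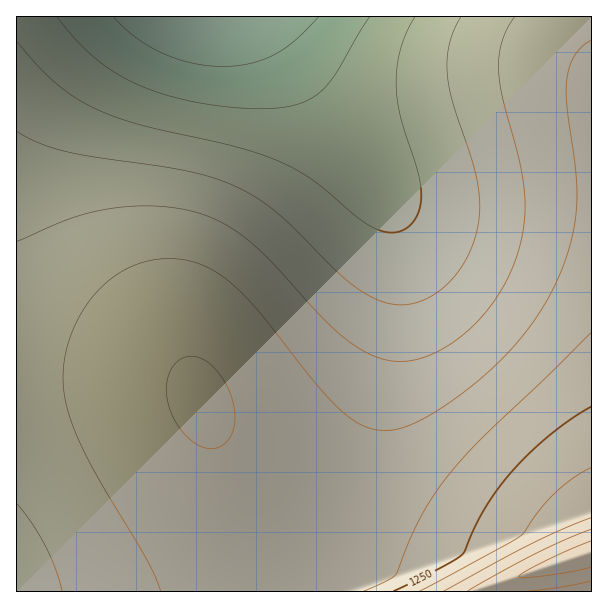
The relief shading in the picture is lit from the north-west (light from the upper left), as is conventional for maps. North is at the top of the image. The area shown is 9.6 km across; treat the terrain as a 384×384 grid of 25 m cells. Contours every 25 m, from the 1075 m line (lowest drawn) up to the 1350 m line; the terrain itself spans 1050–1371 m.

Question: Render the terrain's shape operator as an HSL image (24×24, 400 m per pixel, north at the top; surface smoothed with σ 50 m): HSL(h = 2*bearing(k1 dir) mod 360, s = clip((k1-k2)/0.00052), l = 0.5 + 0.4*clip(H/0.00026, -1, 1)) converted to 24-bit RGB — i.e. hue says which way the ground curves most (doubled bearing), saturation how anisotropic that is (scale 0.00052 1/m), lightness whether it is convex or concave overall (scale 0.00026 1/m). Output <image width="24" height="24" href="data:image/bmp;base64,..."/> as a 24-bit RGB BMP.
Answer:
<image width="24" height="24" href="data:image/bmp;base64,Qk32BgAAAAAAADYAAAAoAAAAGAAAABgAAAABABgAAAAAAMAGAAATCwAAEwsAAAAAAAAAAAAAfn58f398gH98gYB8gYF8goJ8goN8goR8gYN8f4J8fYF8fIB8e399aoBhQXAnNmUbQG8naYNgnn646sv/68z/68z/poa6eIxnfX59f399gH99gIB9gYF9goJ9goN9goR9gYR9f4N9fYJ8fIF+e4B/eoCAeX6BeHyBZoFkRHQrOWscQ3QmbYZfnoOy6sz968z/fX9/fn9+f39+gIB+gYF+goJ+g4N+g4R+gYR+f4N9fYJ+fIJ/e4KBeoCCeX+Cd32CeHyDen6DfICDcYRsTHswPnEdR3klcYpcfH6Afn9/f39/gIB/gYF/goJ/g4R/g4V/goV/f4R+foN/fIOBe4OCeoGDeH+Dd32Dd32DeX+DfICDfoKDgIOEgoSDe4dyVYI0fH6BfX6Af3+AgICAgYGAgoOAg4SAg4WAgoV/f4R/foSBfYSCe4OEeoGEeICEd32Ed32EeX+De4CDfYKDf4ODgYOChIWCh4aBe32CfX6Bfn+BgICBgYGBgoOBg4SBg4aBgoaAgIWAfoWCfYSEe4SEeoKEeICEdn2Ed32EeX6Ee4CDfYGDf4KCgIOAhISAhoaAe3yCfH2Cfn6CgICCgYKCgoOCg4WChIaBgoeBgIaCf4WDfYWFfISFeoKFeH+Fdn2FdnyEeX2De3+DfYCCf4GBgYKAhIR/hoV/enuDfH2Dfn6DgICDgYKDgoSCg4WChIeCgoiCgYeDf4aFfoaGfISGeoGGeH+GdnyFdnuEeHyDe32CfX6Bf4CAgYF/hIN+hoR9enuEfHyDfn6DgICDgYKDgoSDg4aDhIiCgoiCgYeDf4eFfoaGfIOGeoGGeH2FdnqEdnmEeHqCenuBfX2AgH5/goB+hIF9hoR8enqDfHyDfn6DgIGDgYOEgoWDg4aDhIiDg4mCgYeDf4aEfoaFfIOFeoCEd3yDdXiDdXeCeHiBe3qAfnyAgH1+gn59hIF8hoN8enqDfH2Dfn+DgIGDgYSEgoWDg4eDhYmDhImCgYeCgIaDfoWEfIGEen6Dd3qCdXeBdXWAeXeAfHl/f3t/gHx9gn58hIB8hoN8enuDfH6DfoCDgIKEgYSEgoaDg4eDhYmDhImCgoeCgIWDfoODfICCenyBd3iAdHWAdnR/eXd+fXl+f3p9gHt8gn57hIF8h4R8enyCfH+DfoGDgISEgYWEgoaDg4eDhYmDhYmDg4aCgYOCf4GCfH6BenqAd3d/dXR+dnR+enZ9fXh9fnp8gHt7gn57hYF7h4V8e36CfICDfoOEf4WFgYaEgoaEg4eDhYmDhoiDhIWCgoKBgH+BfnyAe3l/eXZ+d3N9d3N8enZ8fHh8fnl6gHx6gn97hYJ7iIZ7e3+CfIKDfYSFfoWFgIaFgYeEg4eDhYiDh4eDhYOCg4CBgn2AgHqAfnh/e3V9eHN8eHN7e3Z7fHh6fXp5gH16goB6hYR7iId7e4KDe4SEfIWEfoaFf4eFgYeFg4eEhYeEhoSDhYCChH2Bg3uAgXh+f3Z9fXR8e3N7enN6enZ5e3h4fXt4gH95g4N6hYV6h4h7eoSCe4WDe4aEfIeEfoeEgIeEgoaEhYWDhoGChn6BhnuBhXh/g3Z+gXR9f3N8fXJ8e3R7e3d5e3l5fn15f4B6gYN6g4Z7hoh8eoSCeoaCeoaCe4eDfIaDfoWDgISCg4KBhX+BhnuBhnmBhnaAhXWAhHR/gnN/gHN/fXV+fXh9fHt8fX58foF8gIR8goZ8hIh9eoWBeoaBeoaBeoaBe4WBfYSBf4KBgYCAhH2AhXmAhneBh3WBhnSBhXSBhHSBgnSCf3eAfnp/fX1+fYB+foJ9f4R9gYZ+g4h+e4WAeoaAeYaAeYWAeoR/e4J/fYB/gH5/gnt/hHiAhnaBh3WBh3SCh3SDhnWEhHaEgHiDf3uCfn6Bf4KBf4OAf4V/gIZ/goh/e4WAeoV/eYV/eYR+eoN+eoF+fH5+fnx+gHl/g3d/hHaAhnWCh3WDh3aFh3eGhHiGgnqFgH2Ef3+DgIKEgISDgIWCgIeBgoiBfIV/e4V/eoR+eYJ9eYF8en98en18e3p8fnh+gXd/g3aAhXaChneFh3eHhnmIhHqHgnyHgX6HgICGgYKGgoWGgoaFgoeDgoiCfoR/fIN+e4J9eoF7eX96eX16eXt6eXl6e3d8fnd+gHeAgniDg3mFhHqHhHuIg3yJgn6Jgn+JgYCJgYKIgoSHg4aHg4eGg4iEgIN/foJ9fYB8e396en15eXx4eHp4eHh5eHd6enh8fHl+fXqBfnqEf3uGgHyJgX2KgX6Lgn+MgoGLg4KKg4OJhIWIhYeHhYiG"/>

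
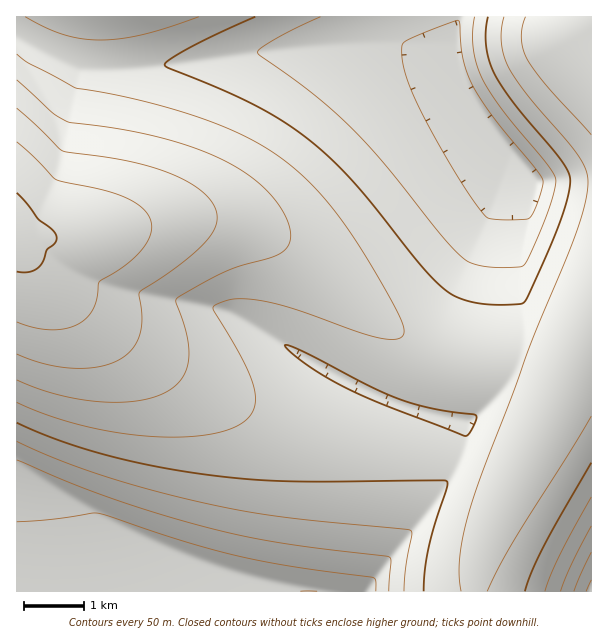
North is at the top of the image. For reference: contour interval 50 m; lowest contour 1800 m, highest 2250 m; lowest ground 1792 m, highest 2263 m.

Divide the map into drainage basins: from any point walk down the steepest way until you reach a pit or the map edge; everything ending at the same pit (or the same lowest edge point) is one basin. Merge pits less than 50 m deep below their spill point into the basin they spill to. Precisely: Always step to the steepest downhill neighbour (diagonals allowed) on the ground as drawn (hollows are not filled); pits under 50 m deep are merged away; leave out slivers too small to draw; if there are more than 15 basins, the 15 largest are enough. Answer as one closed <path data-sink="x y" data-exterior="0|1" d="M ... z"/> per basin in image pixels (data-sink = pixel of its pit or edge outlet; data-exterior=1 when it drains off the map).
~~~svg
<path data-sink="305 591" data-exterior="1" d="M201 218l-42 4-87 16-56-1 0 354 457 1 2-4 3-24 12-34 56-111 20-48-12 2-39-12-50-1-42-12-30-18-70-59-41-29-19-10-26-9z"/><path data-sink="512 156" data-exterior="0" d="M569 16l-552 0-1 220 4 2 52 0 87-16 36-4 42 5 26 9 36 21 82 67 42 28 33 10 20 3 39 0 19 7 26 5 8-5 24-47 0-261-7-2-13-16-2-6z"/><path data-sink="591 591" data-exterior="1" d="M591 322l-20 38-25 59-52 100-16 45-4 28 118-1z"/>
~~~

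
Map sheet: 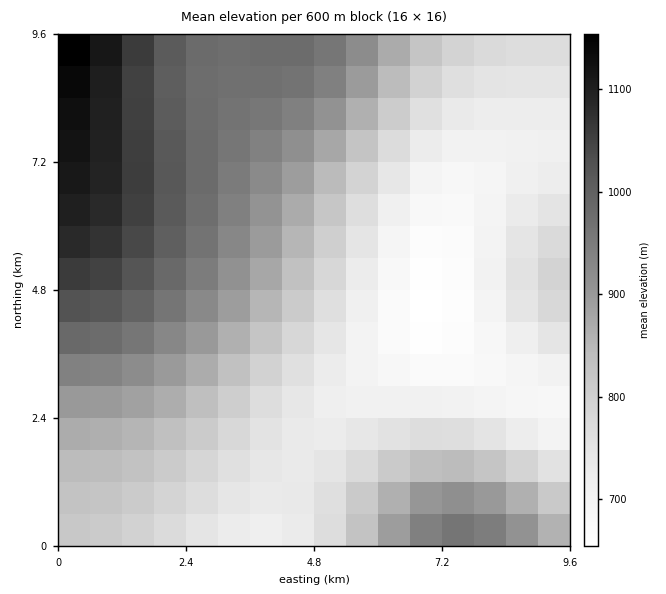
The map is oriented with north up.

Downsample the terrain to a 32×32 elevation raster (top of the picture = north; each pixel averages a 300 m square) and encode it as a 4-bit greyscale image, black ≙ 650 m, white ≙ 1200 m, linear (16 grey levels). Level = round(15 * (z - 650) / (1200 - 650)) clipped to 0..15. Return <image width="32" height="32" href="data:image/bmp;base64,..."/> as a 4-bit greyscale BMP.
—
<image width="32" height="32" href="data:image/bmp;base64,Qk12AgAAAAAAAHYAAAAoAAAAIAAAACAAAAABAAQAAAAAAAACAAATCwAAEwsAABAAAAAAAAAAAAAAABEREQAiIiIAMzMzAERERABVVVUAZmZmAHd3dwCIiIgAmZmZAKqqqgC7u7sAzMzMAN3d3QDu7u4A////AERERDMyIiIiNEVniJmYh2VVVERDMyIiIjRFZ4iIiHdlVVVERDMyIiIzRWZ3iHd2VVVVVEQzMyIiM0VWZ3d2ZURVVVVEQzMiIjM0VVZmVVRDVVVVVEQzMiIjM0RVVURDMmZmVVVEQzMiIjMzREQzMiJmZmZVVEMzIiIiIzMzIiIRd3ZmZVVEMzIiIiIiIiEREXd3d2ZlVEMyIiIRERERERGIh3d2ZVVDMyIhERERERERiIiId2ZVRDMiIREQERERIpmZiId2ZVRDMiERAAERIiKZmZmId2ZVRDIhEAAAESIzqqqZmId2ZUQzIRAAARIjNLuqqZiHdmVUQyEQAAESI0S7u6qZiHdmVUMiEQABEjNEu7u6qZiHdlVDMhEAARIzRMzLuqmYh3ZlRDIRAAESIzTMy7upmIh3ZVQyIRABEiMzzMy7qpmId2ZUMyERERIiM8zMu6qZiHdmVEMiERERIiPczLuqmYiHdmVDMhERESIi3cy7qpmIh3ZlRDIhEREiIt3Mu6qZmIh3ZlQzIhERIiLdzLuqmZiIh3ZVQzIiIiIi3cy7qpmYiIh3ZUQzIiIiIt3cu6mZmZiIh2ZUQzIiIiLd3LupmZmZmIh2VUMzMiIi7dy7qZmZmZmId2VEMzMzM+3cu6mZmZmZmIdmVEQzMzPu3MuqmZmZmZiHZlVEQzMz"/>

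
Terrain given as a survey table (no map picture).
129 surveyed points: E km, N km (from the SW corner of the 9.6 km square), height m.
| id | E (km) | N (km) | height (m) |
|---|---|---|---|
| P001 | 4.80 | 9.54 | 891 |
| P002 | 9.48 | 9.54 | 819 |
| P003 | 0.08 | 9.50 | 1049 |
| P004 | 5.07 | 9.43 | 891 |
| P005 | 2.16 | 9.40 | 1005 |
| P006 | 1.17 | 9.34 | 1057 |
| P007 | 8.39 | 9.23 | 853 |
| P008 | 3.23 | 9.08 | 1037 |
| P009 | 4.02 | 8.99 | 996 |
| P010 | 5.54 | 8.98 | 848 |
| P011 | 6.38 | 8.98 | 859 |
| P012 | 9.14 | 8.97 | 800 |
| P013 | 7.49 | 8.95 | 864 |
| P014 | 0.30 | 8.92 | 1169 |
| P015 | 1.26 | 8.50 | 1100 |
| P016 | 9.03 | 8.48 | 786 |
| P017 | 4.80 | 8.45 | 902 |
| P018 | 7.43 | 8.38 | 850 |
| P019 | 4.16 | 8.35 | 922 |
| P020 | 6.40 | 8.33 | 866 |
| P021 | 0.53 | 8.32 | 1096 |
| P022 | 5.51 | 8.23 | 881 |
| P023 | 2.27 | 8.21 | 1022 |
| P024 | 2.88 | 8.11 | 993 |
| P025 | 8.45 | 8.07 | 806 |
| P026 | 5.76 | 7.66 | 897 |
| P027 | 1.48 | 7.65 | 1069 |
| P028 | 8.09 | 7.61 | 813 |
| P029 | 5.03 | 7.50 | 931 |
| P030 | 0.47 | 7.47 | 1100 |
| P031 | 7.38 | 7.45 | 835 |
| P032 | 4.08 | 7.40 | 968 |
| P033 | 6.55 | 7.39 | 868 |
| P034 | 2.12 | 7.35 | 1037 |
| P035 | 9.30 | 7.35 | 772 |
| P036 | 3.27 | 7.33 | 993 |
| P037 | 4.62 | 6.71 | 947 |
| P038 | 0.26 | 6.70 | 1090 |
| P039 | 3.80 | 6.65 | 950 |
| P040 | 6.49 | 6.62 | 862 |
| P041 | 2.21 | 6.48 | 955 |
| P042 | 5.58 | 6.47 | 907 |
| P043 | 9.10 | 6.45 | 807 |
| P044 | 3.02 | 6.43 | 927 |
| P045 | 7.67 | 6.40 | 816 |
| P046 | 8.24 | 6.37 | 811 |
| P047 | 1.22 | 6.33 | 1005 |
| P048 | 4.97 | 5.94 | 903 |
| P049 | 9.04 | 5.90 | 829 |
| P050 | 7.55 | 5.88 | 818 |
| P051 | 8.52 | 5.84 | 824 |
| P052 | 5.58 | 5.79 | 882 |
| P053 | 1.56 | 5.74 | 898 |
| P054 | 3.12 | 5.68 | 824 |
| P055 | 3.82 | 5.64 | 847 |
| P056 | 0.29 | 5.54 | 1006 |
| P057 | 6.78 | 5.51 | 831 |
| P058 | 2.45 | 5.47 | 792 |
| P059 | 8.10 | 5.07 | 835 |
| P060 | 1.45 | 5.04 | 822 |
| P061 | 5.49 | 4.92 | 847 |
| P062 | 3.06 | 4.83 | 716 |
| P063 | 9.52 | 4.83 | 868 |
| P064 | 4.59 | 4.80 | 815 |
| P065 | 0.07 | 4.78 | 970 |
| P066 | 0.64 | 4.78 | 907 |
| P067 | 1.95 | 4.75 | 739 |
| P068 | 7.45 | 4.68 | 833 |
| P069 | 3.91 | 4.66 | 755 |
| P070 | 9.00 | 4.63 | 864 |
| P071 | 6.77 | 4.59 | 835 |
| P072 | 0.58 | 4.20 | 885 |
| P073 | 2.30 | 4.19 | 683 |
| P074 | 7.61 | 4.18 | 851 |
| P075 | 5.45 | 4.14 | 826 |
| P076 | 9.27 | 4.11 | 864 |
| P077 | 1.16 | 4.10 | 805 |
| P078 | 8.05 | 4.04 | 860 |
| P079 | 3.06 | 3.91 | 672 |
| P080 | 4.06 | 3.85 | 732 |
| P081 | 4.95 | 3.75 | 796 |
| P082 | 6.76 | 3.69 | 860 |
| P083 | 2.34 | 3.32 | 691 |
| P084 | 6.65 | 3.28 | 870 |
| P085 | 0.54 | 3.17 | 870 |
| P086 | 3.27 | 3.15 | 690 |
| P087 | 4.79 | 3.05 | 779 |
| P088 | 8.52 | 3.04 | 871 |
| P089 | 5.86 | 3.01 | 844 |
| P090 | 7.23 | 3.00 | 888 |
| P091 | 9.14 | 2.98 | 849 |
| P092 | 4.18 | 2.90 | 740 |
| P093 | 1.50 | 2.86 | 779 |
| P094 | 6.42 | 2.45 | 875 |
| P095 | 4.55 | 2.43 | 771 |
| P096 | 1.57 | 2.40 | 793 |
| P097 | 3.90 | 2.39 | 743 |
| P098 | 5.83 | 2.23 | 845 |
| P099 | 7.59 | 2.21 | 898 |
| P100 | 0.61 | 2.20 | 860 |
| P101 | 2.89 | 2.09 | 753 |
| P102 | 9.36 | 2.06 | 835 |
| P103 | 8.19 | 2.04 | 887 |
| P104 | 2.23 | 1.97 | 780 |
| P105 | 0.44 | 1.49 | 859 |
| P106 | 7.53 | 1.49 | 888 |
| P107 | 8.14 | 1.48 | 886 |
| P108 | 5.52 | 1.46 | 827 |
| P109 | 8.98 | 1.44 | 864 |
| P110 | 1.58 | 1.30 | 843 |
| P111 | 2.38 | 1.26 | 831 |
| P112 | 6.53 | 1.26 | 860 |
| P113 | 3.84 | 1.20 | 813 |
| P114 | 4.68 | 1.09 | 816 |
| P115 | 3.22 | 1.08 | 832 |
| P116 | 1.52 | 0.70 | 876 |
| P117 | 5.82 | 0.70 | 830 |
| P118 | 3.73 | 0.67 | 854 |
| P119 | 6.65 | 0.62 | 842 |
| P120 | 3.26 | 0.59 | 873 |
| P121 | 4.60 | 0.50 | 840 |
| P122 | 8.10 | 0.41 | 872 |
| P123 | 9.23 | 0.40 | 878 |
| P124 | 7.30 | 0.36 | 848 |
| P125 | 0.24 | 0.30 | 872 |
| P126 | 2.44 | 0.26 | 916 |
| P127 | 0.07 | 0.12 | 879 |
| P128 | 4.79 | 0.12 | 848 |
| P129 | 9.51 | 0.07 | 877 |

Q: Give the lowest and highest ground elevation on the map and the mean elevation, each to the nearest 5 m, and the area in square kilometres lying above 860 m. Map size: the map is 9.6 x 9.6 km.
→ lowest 665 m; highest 1175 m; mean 870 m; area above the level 44.5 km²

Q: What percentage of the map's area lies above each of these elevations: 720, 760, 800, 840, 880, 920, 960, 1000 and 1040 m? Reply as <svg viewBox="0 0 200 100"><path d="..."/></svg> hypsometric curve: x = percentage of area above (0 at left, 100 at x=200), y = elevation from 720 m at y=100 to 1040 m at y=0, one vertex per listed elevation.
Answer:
<svg viewBox="0 0 200 100"><path d="M191 100l-9-12-16-13-41-13-59-12-25-12-11-13-9-13-7-12"/></svg>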